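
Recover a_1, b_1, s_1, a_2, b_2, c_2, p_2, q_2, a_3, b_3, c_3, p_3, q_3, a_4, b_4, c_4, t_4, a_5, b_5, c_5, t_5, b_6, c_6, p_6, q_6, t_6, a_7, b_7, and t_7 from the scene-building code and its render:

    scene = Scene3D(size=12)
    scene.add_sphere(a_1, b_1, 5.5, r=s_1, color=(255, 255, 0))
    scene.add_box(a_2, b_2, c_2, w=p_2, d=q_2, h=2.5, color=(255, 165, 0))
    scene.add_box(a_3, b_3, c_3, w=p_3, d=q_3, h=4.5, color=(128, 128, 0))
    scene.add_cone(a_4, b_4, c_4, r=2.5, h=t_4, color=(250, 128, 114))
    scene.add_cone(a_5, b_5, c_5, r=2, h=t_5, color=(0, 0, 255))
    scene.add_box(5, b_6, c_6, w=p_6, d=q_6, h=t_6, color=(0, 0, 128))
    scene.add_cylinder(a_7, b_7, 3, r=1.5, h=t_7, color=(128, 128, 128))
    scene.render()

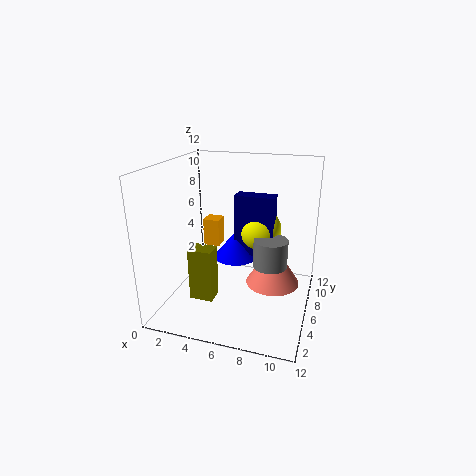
a_1 = 7, b_1 = 9.5, s_1 = 2, a_2 = 2, b_2 = 8, c_2 = 4, p_2 = 1.5, q_2 = 1.5, a_3 = 2.5, b_3 = 3.5, c_3 = 1, p_3 = 2, q_3 = 1.5, a_4 = 8.5, b_4 = 9, c_4 = 0.5, t_4 = 4, a_5 = 5, b_5 = 8.5, c_5 = 3, t_5 = 2.5, b_6 = 8, c_6 = 3.5, p_6 = 3.5, q_6 = 1.5, t_6 = 5.5, a_7 = 8.5, b_7 = 7.5, t_7 = 2.5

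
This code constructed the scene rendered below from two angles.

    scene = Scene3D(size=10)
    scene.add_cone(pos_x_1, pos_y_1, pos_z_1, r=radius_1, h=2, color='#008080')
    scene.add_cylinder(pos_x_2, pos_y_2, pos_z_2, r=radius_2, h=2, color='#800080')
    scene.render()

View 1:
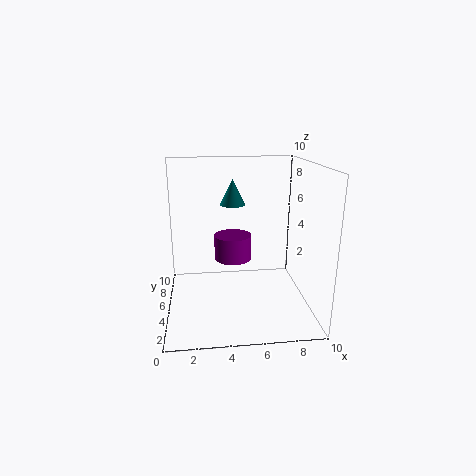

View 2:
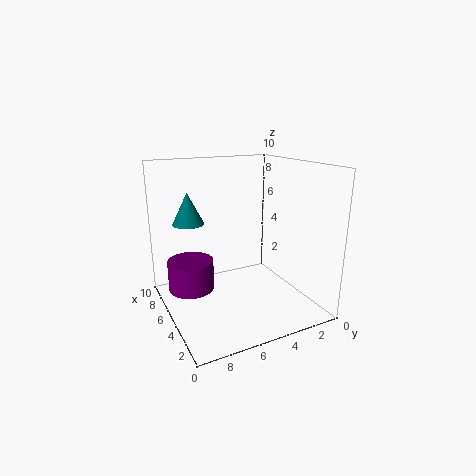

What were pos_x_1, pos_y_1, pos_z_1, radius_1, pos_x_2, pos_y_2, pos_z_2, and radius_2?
pos_x_1 = 5, pos_y_1 = 8.5, pos_z_1 = 6.5, radius_1 = 1, pos_x_2 = 5, pos_y_2 = 8.5, pos_z_2 = 2, radius_2 = 1.5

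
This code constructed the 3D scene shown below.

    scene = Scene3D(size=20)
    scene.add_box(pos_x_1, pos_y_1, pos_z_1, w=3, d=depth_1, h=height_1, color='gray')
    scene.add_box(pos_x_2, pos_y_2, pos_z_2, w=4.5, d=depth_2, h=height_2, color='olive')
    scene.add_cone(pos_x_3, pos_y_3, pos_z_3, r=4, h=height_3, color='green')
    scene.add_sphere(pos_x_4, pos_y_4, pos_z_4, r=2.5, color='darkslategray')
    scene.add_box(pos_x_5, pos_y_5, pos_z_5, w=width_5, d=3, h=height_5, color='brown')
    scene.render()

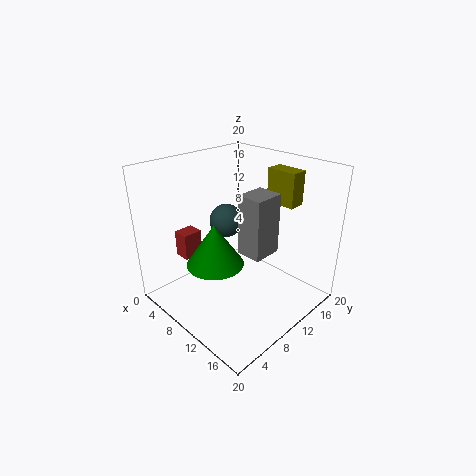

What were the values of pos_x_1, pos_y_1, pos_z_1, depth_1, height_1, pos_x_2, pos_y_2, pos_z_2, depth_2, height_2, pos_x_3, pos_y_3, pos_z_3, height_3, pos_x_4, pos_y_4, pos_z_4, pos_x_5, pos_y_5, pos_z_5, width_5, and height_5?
pos_x_1 = 15
pos_y_1 = 5
pos_z_1 = 12
depth_1 = 3.5
height_1 = 7
pos_x_2 = 9.5
pos_y_2 = 16.5
pos_z_2 = 13.5
depth_2 = 2.5
height_2 = 5
pos_x_3 = 8.5
pos_y_3 = 7
pos_z_3 = 6.5
height_3 = 6
pos_x_4 = 5.5
pos_y_4 = 12
pos_z_4 = 10.5
pos_x_5 = 0.5
pos_y_5 = 6
pos_z_5 = 5
width_5 = 2.5
height_5 = 4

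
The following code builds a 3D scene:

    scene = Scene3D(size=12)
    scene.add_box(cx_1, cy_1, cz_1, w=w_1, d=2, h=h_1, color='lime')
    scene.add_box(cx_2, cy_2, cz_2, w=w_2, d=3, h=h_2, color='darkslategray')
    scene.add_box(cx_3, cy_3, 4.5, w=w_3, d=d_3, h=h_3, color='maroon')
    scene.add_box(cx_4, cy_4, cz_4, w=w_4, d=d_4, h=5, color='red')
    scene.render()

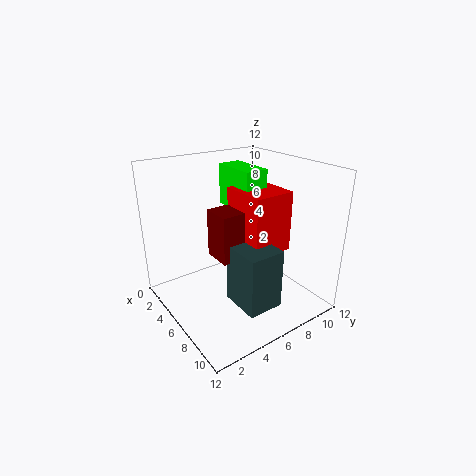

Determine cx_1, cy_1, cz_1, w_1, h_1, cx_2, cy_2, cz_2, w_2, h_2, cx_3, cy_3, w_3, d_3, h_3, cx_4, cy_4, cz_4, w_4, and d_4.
cx_1 = 2.5; cy_1 = 6.5; cz_1 = 8; w_1 = 4; h_1 = 3.5; cx_2 = 6.5; cy_2 = 4.5; cz_2 = 1; w_2 = 3.5; h_2 = 5; cx_3 = 4.5; cy_3 = 4; w_3 = 2.5; d_3 = 4; h_3 = 4; cx_4 = 4.5; cy_4 = 6; cz_4 = 5; w_4 = 4; d_4 = 3.5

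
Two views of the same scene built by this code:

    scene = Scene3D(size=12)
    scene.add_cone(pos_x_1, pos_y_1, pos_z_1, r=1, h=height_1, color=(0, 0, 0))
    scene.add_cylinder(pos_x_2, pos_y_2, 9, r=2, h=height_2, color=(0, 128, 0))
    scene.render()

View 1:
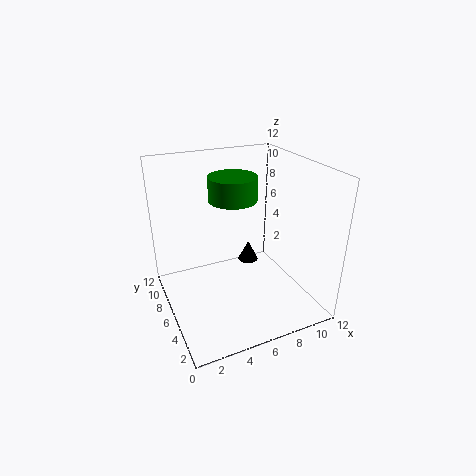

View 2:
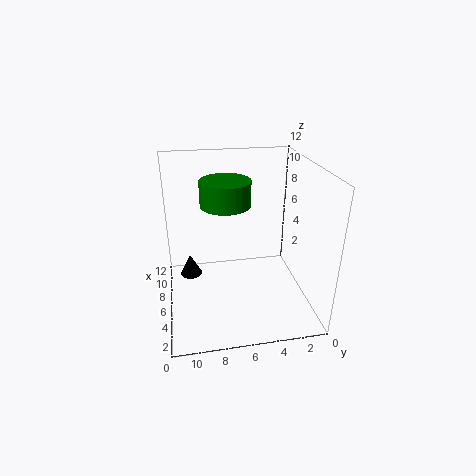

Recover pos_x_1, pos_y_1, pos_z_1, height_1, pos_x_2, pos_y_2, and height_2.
pos_x_1 = 9; pos_y_1 = 10; pos_z_1 = 1; height_1 = 2; pos_x_2 = 6; pos_y_2 = 7; height_2 = 2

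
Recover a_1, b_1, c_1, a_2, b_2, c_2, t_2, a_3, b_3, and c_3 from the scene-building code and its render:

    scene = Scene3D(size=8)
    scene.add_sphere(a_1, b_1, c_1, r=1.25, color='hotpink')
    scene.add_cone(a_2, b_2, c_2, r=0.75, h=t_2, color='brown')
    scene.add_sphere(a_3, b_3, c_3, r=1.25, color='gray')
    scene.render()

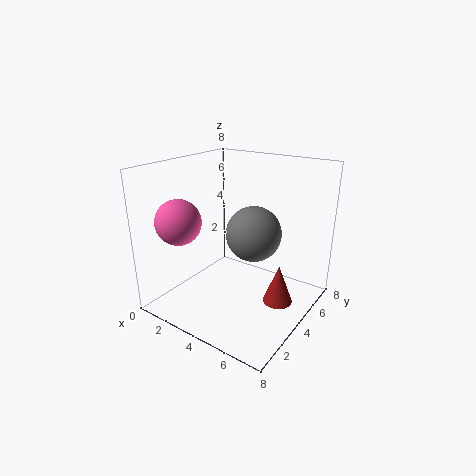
a_1 = 1.5, b_1 = 2, c_1 = 5, a_2 = 7, b_2 = 3.25, c_2 = 1.5, t_2 = 2, a_3 = 6.25, b_3 = 2, c_3 = 5.5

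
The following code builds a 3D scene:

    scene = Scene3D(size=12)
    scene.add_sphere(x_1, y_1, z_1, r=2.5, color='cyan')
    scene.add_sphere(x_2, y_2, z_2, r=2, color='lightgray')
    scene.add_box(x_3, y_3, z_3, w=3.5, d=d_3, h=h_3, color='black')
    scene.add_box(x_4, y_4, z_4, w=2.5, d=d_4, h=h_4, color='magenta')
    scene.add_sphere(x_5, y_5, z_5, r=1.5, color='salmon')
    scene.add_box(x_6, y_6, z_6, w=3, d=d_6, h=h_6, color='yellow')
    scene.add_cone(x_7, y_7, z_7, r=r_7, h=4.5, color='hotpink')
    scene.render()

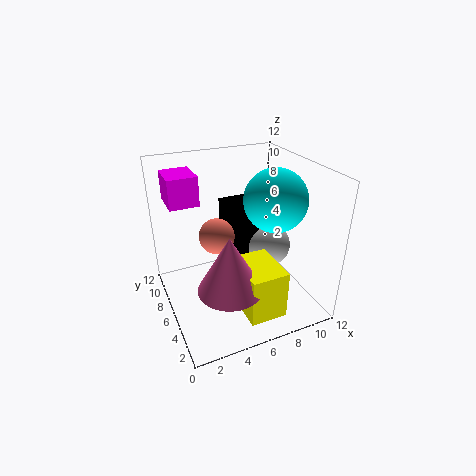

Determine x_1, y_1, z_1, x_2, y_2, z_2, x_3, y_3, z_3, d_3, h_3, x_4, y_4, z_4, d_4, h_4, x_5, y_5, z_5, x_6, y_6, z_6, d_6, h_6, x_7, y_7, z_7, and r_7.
x_1 = 8.5; y_1 = 4.5; z_1 = 9.5; x_2 = 9.5; y_2 = 7; z_2 = 4; x_3 = 5.5; y_3 = 7; z_3 = 3.5; d_3 = 2; h_3 = 5; x_4 = 1; y_4 = 8; z_4 = 8.5; d_4 = 3; h_4 = 2.5; x_5 = 4.5; y_5 = 7; z_5 = 6; x_6 = 5; y_6 = 1; z_6 = 1; d_6 = 4; h_6 = 4; x_7 = 4; y_7 = 3; z_7 = 3.5; r_7 = 2.5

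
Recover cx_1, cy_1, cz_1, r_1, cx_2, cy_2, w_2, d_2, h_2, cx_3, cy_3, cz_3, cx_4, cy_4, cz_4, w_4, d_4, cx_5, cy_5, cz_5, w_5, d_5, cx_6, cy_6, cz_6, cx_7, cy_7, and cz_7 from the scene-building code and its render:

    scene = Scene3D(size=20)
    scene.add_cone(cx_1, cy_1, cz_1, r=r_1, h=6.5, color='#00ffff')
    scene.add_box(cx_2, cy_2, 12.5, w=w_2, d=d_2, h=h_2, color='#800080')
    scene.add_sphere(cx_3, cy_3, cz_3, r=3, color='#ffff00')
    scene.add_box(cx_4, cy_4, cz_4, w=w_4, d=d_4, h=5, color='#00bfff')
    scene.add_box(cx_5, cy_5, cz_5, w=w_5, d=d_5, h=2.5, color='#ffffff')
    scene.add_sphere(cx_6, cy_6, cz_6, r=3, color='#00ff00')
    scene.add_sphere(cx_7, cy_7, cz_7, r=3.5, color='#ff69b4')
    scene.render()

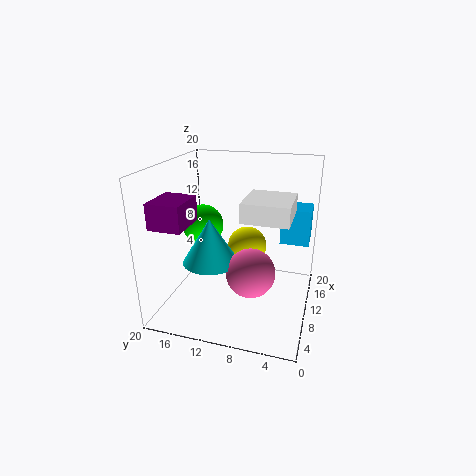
cx_1 = 9.5
cy_1 = 14
cz_1 = 6
r_1 = 4
cx_2 = 3.5
cy_2 = 15.5
w_2 = 5.5
d_2 = 4.5
h_2 = 3.5
cx_3 = 15
cy_3 = 10
cz_3 = 6.5
cx_4 = 12
cy_4 = 0.5
cz_4 = 9
w_4 = 4
d_4 = 4
cx_5 = 5.5
cy_5 = 2.5
cz_5 = 14
w_5 = 6.5
d_5 = 6
cx_6 = 12
cy_6 = 16
cz_6 = 10.5
cx_7 = 9.5
cy_7 = 8
cz_7 = 5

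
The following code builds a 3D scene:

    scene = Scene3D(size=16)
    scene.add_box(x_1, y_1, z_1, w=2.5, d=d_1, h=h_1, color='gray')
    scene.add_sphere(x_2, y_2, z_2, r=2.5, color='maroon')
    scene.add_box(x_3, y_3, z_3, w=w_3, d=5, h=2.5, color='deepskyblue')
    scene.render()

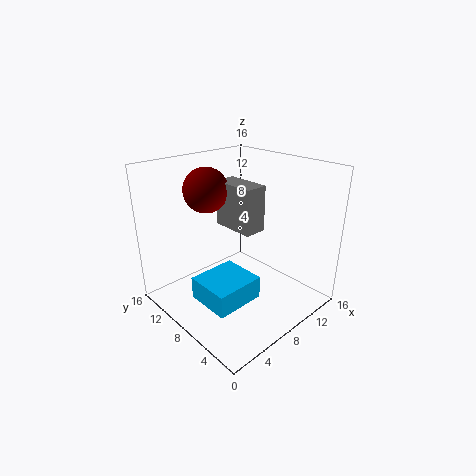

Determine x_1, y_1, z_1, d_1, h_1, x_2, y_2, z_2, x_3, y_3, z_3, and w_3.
x_1 = 7.5; y_1 = 6; z_1 = 9; d_1 = 5; h_1 = 5; x_2 = 6.5; y_2 = 11.5; z_2 = 13; x_3 = 2.5; y_3 = 4.5; z_3 = 2; w_3 = 5.5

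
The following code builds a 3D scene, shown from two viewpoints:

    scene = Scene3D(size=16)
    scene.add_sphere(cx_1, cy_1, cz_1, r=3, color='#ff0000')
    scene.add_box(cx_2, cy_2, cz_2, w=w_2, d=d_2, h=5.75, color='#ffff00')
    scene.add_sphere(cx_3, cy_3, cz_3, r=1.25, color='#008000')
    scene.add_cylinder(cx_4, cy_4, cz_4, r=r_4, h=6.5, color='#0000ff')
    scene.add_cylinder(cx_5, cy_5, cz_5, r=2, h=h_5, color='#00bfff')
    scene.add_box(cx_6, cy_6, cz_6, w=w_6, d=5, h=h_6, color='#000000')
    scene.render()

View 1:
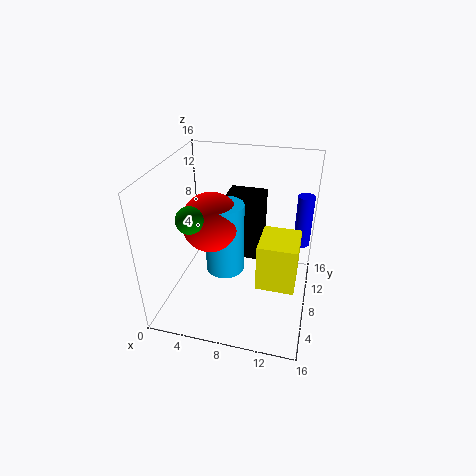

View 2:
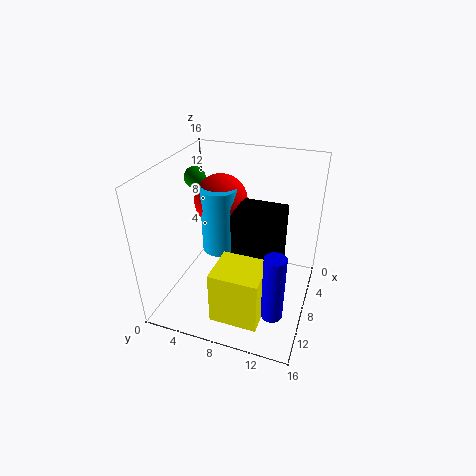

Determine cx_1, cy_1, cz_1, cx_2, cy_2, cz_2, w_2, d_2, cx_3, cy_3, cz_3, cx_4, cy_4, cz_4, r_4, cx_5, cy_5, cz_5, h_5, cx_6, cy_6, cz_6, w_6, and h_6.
cx_1 = 6
cy_1 = 5.25
cz_1 = 11.25
cx_2 = 10.25
cy_2 = 7.25
cz_2 = 1.75
w_2 = 4.5
d_2 = 5
cx_3 = 5.25
cy_3 = 1.75
cz_3 = 13.25
cx_4 = 14.75
cy_4 = 13.75
cz_4 = 4.75
r_4 = 1
cx_5 = 7.25
cy_5 = 5.5
cz_5 = 5.75
h_5 = 7.5
cx_6 = 6
cy_6 = 8
cz_6 = 5.5
w_6 = 4.25
h_6 = 6.5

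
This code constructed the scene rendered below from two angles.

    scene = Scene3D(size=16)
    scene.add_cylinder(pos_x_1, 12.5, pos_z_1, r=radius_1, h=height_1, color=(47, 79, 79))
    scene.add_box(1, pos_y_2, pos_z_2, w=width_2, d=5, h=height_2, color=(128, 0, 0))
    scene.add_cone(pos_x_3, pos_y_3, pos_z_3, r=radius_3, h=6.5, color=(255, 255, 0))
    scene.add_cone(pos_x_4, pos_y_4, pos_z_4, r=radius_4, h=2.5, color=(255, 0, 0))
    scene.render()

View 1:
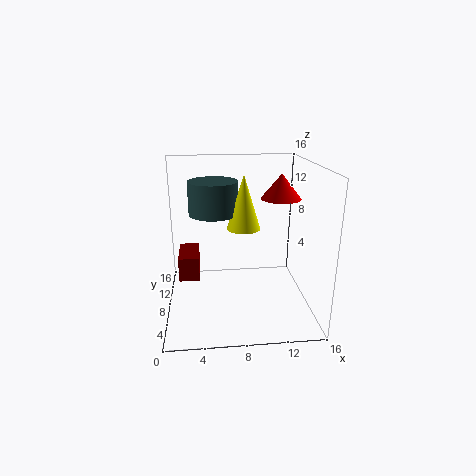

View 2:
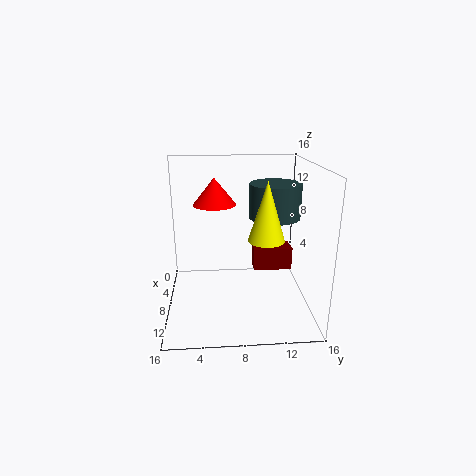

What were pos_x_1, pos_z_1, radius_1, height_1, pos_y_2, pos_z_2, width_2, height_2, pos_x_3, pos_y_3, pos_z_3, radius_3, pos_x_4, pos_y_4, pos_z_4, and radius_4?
pos_x_1 = 5.5, pos_z_1 = 9.5, radius_1 = 3, height_1 = 4, pos_y_2 = 10.5, pos_z_2 = 1.5, width_2 = 2.5, height_2 = 3, pos_x_3 = 9, pos_y_3 = 11, pos_z_3 = 8, radius_3 = 2, pos_x_4 = 12, pos_y_4 = 5.5, pos_z_4 = 13, radius_4 = 2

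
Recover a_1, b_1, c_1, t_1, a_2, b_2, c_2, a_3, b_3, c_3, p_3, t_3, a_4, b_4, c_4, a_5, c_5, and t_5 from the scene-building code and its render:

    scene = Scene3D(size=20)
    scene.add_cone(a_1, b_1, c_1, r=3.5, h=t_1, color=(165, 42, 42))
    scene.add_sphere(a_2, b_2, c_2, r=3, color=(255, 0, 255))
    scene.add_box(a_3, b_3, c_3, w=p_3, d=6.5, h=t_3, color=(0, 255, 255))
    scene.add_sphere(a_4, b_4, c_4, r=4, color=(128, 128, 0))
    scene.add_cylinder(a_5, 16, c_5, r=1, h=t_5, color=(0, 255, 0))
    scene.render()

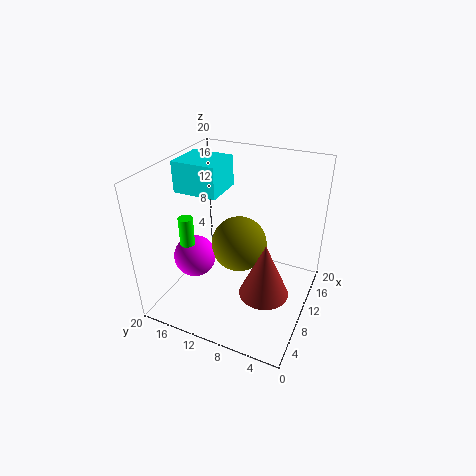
a_1 = 9
b_1 = 5.5
c_1 = 2.5
t_1 = 8
a_2 = 8
b_2 = 16
c_2 = 6.5
a_3 = 10
b_3 = 13.5
c_3 = 15
p_3 = 6
t_3 = 4.5
a_4 = 11.5
b_4 = 10.5
c_4 = 8
a_5 = 6.5
c_5 = 9.5
t_5 = 4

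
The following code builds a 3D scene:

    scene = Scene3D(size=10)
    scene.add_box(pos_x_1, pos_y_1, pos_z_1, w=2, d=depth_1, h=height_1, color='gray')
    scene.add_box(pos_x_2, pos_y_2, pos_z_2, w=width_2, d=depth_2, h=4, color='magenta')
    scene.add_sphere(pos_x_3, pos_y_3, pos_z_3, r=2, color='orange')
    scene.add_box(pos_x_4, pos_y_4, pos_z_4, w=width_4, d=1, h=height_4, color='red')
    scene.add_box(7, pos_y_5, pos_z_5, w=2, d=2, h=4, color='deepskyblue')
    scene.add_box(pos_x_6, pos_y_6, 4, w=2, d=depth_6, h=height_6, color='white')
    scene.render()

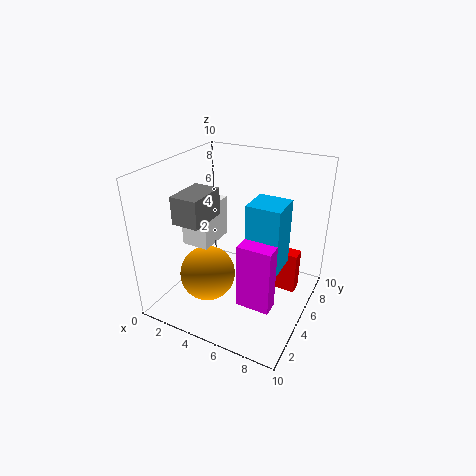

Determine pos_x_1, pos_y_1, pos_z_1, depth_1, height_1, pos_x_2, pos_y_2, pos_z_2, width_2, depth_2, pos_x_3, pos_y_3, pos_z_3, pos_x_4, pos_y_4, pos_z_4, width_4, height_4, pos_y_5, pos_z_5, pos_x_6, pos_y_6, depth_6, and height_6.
pos_x_1 = 1, pos_y_1 = 3, pos_z_1 = 6, depth_1 = 3, height_1 = 2, pos_x_2 = 7, pos_y_2 = 1, pos_z_2 = 3, width_2 = 2, depth_2 = 1, pos_x_3 = 3, pos_y_3 = 4, pos_z_3 = 2, pos_x_4 = 7, pos_y_4 = 6, pos_z_4 = 1, width_4 = 2, height_4 = 3, pos_y_5 = 2, pos_z_5 = 5, pos_x_6 = 1, pos_y_6 = 4, depth_6 = 3, height_6 = 3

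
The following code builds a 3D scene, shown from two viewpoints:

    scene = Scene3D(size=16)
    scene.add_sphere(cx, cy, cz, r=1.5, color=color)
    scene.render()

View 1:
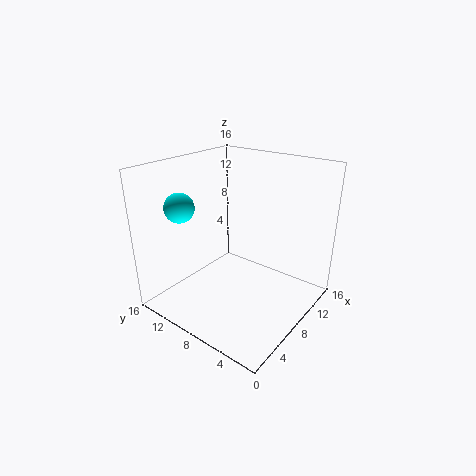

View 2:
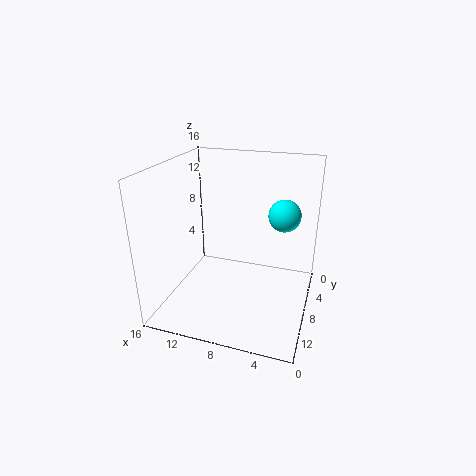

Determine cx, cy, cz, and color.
cx = 2.5
cy = 11
cz = 12.5
color = 'cyan'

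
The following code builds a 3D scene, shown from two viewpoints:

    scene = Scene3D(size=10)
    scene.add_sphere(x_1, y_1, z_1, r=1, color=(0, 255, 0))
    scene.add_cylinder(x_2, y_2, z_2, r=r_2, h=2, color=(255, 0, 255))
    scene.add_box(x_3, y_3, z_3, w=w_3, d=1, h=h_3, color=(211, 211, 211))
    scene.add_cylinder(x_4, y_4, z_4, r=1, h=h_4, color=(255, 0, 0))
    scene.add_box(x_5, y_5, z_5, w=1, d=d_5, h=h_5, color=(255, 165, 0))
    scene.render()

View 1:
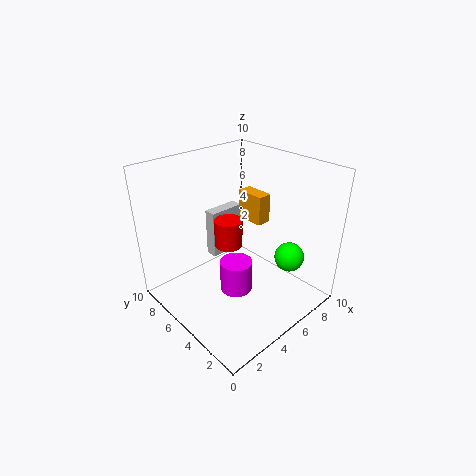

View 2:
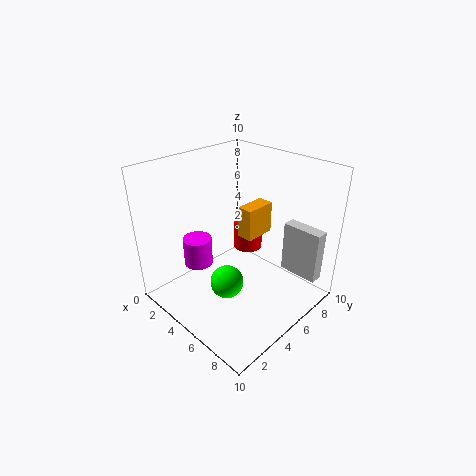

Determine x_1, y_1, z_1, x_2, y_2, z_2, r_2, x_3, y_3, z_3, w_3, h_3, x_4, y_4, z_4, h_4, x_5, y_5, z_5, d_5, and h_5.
x_1 = 7; y_1 = 2; z_1 = 4; x_2 = 3; y_2 = 3; z_2 = 3; r_2 = 1; x_3 = 6; y_3 = 9; z_3 = 1; w_3 = 3; h_3 = 4; x_4 = 5; y_4 = 6; z_4 = 4; h_4 = 2; x_5 = 6; y_5 = 4; z_5 = 6; d_5 = 2; h_5 = 2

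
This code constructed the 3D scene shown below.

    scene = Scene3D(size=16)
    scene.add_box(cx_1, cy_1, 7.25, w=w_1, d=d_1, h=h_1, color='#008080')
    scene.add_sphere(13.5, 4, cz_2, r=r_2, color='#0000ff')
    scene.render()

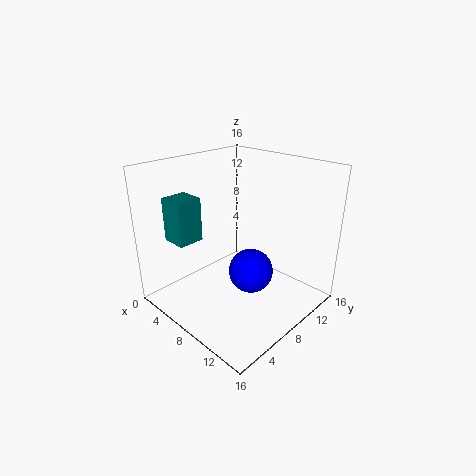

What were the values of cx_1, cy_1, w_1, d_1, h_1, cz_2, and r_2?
cx_1 = 1.25; cy_1 = 3; w_1 = 3; d_1 = 3; h_1 = 5; cz_2 = 8; r_2 = 2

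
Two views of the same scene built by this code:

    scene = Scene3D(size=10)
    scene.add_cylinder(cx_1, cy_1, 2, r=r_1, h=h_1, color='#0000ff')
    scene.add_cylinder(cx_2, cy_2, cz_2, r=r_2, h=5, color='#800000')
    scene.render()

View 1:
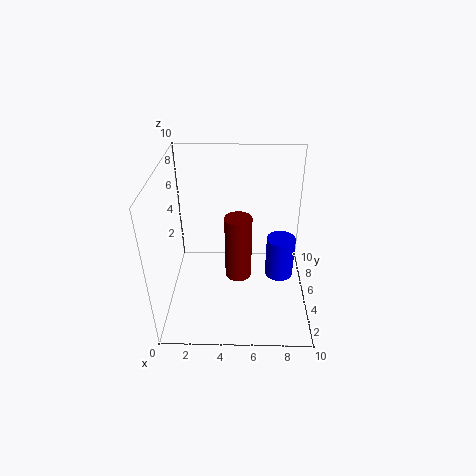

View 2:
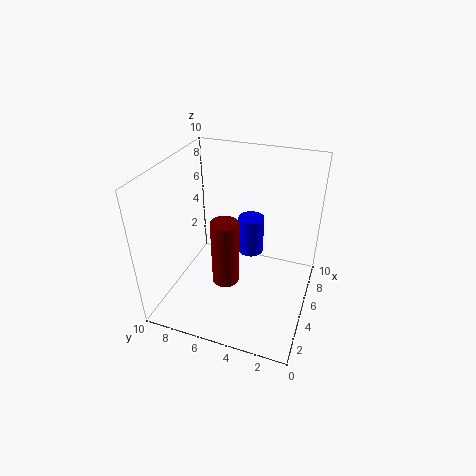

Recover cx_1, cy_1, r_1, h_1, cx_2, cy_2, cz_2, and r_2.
cx_1 = 8, cy_1 = 5, r_1 = 1, h_1 = 3, cx_2 = 5, cy_2 = 6, cz_2 = 1, r_2 = 1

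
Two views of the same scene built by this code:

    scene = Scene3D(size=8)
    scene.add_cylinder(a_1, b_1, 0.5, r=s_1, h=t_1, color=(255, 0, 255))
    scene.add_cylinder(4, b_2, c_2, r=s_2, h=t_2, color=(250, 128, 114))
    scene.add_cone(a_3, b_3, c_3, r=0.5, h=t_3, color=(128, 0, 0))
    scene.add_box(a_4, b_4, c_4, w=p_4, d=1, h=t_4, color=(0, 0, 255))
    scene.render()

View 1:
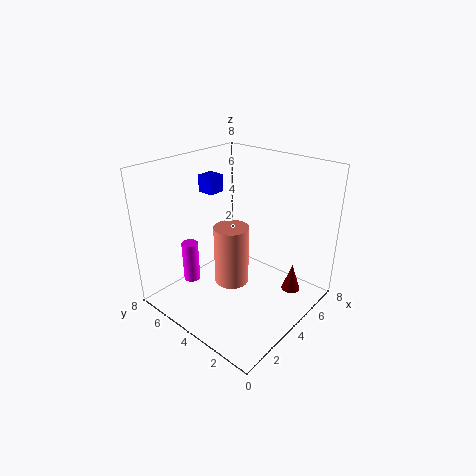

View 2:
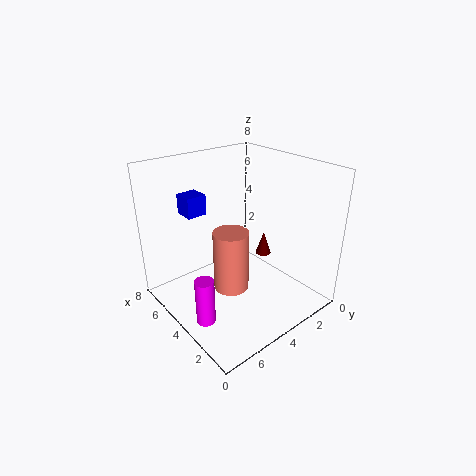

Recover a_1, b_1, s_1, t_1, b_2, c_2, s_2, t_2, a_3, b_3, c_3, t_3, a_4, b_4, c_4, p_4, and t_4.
a_1 = 3
b_1 = 7
s_1 = 0.5
t_1 = 2.5
b_2 = 4.5
c_2 = 1
s_2 = 1
t_2 = 3.5
a_3 = 5
b_3 = 1
c_3 = 1.5
t_3 = 1.5
a_4 = 4
b_4 = 6
c_4 = 6
p_4 = 1
t_4 = 1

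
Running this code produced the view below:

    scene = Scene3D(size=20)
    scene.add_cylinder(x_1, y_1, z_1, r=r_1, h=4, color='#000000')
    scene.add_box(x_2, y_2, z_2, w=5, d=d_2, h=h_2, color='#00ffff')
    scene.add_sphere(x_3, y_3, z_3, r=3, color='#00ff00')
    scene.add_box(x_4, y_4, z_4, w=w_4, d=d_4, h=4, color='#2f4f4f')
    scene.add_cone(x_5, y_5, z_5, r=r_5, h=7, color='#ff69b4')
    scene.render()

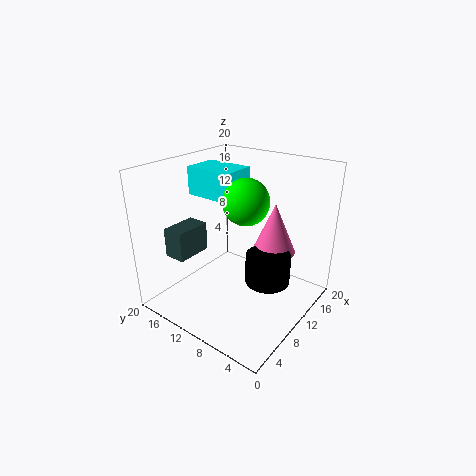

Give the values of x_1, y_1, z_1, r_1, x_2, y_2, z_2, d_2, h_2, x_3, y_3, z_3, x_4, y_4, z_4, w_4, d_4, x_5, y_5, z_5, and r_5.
x_1 = 10, y_1 = 5, z_1 = 5, r_1 = 3, x_2 = 9, y_2 = 11, z_2 = 15, d_2 = 7, h_2 = 4, x_3 = 9, y_3 = 8, z_3 = 16, x_4 = 3, y_4 = 14, z_4 = 8, w_4 = 5, d_4 = 3, x_5 = 13, y_5 = 6, z_5 = 8, r_5 = 3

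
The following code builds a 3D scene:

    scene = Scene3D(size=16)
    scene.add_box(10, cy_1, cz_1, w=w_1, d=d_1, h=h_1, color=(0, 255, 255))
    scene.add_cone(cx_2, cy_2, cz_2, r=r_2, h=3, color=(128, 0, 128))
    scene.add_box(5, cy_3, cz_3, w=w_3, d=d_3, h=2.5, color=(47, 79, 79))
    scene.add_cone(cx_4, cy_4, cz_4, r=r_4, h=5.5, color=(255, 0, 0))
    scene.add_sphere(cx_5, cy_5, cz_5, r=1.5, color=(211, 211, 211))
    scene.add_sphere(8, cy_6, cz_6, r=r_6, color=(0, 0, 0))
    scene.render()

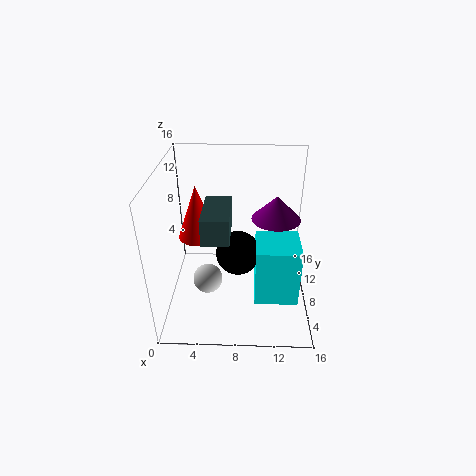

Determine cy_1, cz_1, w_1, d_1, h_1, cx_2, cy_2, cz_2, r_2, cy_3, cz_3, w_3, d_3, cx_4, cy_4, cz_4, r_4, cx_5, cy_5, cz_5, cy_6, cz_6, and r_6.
cy_1 = 5.5, cz_1 = 0.5, w_1 = 5, d_1 = 5, h_1 = 7, cx_2 = 12.5, cy_2 = 12.5, cz_2 = 8, r_2 = 3, cy_3 = 1, cz_3 = 11.5, w_3 = 2.5, d_3 = 5, cx_4 = 4, cy_4 = 6, cz_4 = 9.5, r_4 = 2, cx_5 = 5, cy_5 = 4, cz_5 = 5.5, cy_6 = 8, cz_6 = 6, r_6 = 2.5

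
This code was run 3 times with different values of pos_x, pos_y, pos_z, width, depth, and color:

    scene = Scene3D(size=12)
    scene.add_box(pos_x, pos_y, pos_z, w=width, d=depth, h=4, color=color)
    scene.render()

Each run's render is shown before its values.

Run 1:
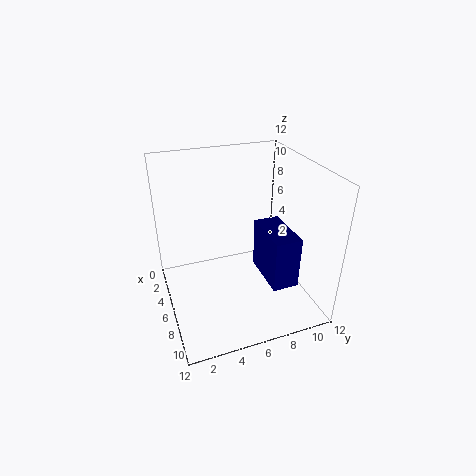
pos_x = 7; pos_y = 7; pos_z = 4; width = 4; depth = 2; color = 'navy'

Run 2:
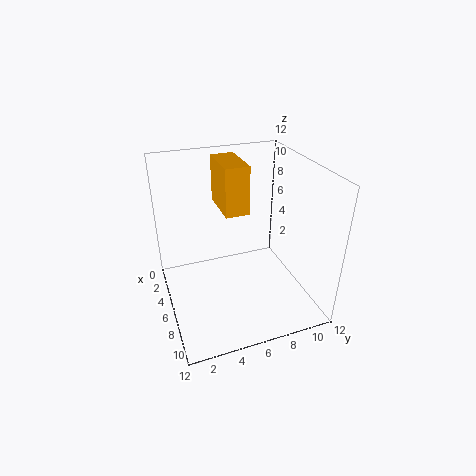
pos_x = 2; pos_y = 5; pos_z = 8; width = 4; depth = 2; color = 'orange'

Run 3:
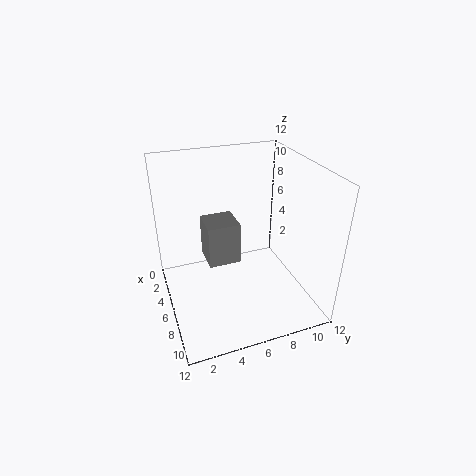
pos_x = 1; pos_y = 4; pos_z = 2; width = 3; depth = 3; color = 'gray'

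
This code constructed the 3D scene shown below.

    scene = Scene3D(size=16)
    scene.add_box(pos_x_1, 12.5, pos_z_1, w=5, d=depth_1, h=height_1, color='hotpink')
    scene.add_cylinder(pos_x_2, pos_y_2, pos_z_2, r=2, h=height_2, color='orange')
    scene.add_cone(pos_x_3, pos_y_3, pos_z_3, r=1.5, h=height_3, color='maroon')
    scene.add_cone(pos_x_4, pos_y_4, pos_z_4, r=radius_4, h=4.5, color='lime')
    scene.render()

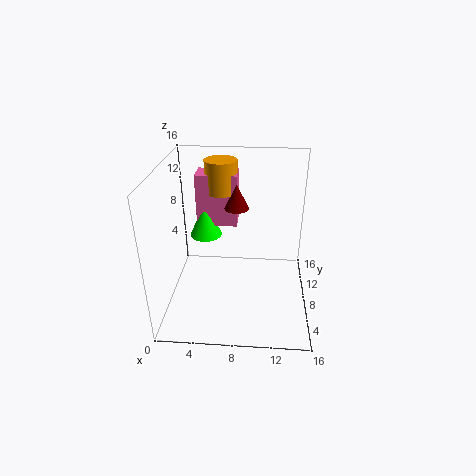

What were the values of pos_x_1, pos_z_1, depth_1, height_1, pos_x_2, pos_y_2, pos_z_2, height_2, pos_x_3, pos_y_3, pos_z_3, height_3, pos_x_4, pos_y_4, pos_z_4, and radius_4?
pos_x_1 = 2.5, pos_z_1 = 7, depth_1 = 3, height_1 = 6.5, pos_x_2 = 5.5, pos_y_2 = 14, pos_z_2 = 11, height_2 = 4, pos_x_3 = 7.5, pos_y_3 = 12.5, pos_z_3 = 9.5, height_3 = 3, pos_x_4 = 3.5, pos_y_4 = 13, pos_z_4 = 5.5, radius_4 = 2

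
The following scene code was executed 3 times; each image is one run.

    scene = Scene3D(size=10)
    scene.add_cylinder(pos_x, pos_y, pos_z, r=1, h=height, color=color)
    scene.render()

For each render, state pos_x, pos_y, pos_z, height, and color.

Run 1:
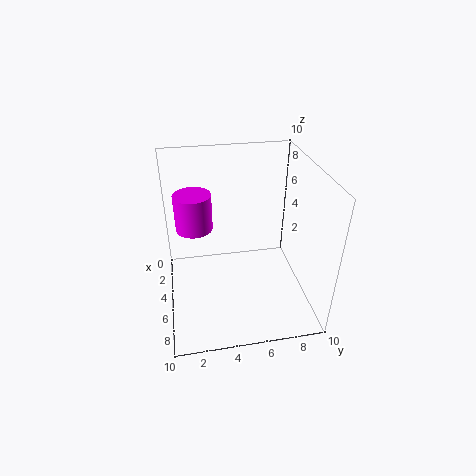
pos_x = 8, pos_y = 2, pos_z = 8, height = 2, color = 'magenta'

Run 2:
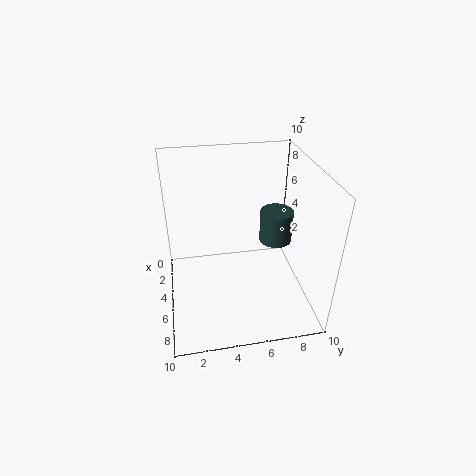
pos_x = 7, pos_y = 7, pos_z = 6, height = 2, color = 'darkslategray'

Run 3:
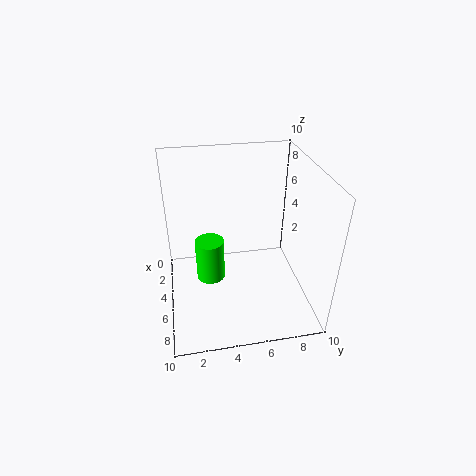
pos_x = 5, pos_y = 3, pos_z = 2, height = 3, color = 'lime'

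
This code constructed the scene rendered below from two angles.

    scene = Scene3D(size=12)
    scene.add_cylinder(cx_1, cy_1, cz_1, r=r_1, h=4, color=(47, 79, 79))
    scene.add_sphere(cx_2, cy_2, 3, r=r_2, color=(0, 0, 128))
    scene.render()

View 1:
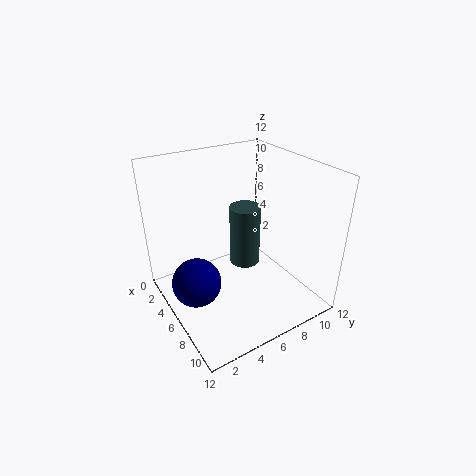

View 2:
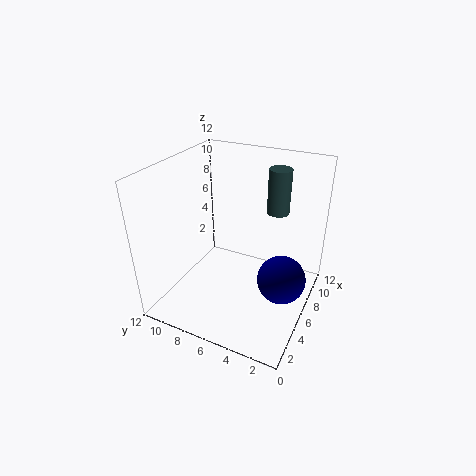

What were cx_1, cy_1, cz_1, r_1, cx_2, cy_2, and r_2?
cx_1 = 10, cy_1 = 4, cz_1 = 7, r_1 = 1, cx_2 = 6, cy_2 = 2, r_2 = 2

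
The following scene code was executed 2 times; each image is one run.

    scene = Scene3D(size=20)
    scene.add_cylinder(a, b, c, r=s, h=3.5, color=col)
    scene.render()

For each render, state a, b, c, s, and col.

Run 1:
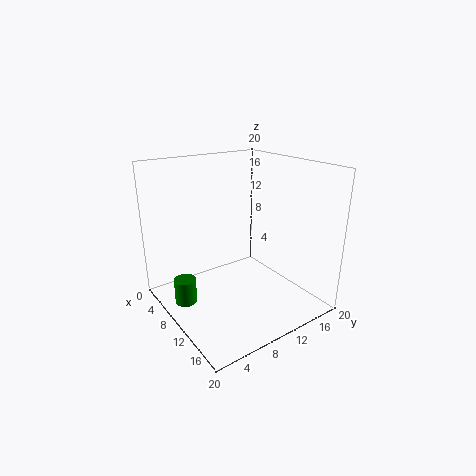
a = 8
b = 2.5
c = 1.5
s = 1.5
col = 'green'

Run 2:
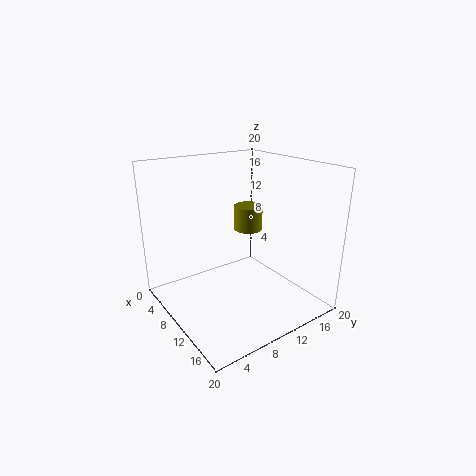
a = 9
b = 12.5
c = 10.5
s = 2
col = 'olive'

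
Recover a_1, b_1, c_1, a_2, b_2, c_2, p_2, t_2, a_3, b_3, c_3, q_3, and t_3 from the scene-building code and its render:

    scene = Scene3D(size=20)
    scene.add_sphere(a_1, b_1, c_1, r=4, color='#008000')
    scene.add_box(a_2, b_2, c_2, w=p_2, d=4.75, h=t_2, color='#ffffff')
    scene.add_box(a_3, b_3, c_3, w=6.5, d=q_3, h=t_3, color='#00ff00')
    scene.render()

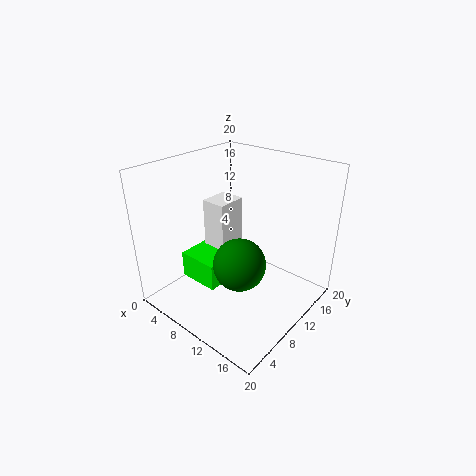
a_1 = 9.25
b_1 = 11.25
c_1 = 4.5
a_2 = 1
b_2 = 12.25
c_2 = 4.75
p_2 = 4
t_2 = 7.75
a_3 = 0.25
b_3 = 7.75
c_3 = 0.5
q_3 = 6.75
t_3 = 4.25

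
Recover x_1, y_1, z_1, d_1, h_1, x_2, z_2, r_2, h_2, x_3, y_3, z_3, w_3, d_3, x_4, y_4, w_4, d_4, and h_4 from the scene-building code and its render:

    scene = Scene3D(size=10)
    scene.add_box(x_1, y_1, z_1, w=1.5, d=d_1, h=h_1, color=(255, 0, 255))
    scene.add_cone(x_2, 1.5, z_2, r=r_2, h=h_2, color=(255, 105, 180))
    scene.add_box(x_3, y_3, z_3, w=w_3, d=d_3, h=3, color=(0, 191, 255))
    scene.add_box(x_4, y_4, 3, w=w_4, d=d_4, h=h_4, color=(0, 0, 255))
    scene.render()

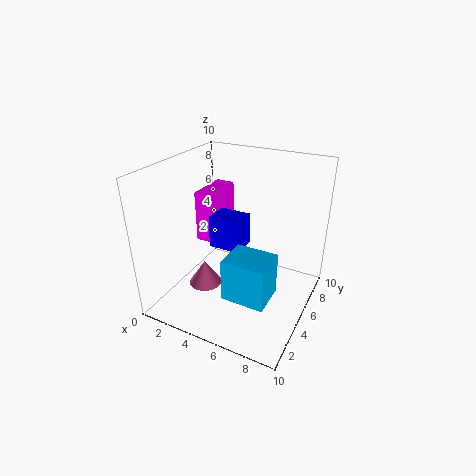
x_1 = 0.5; y_1 = 6.5; z_1 = 3; d_1 = 3.5; h_1 = 4; x_2 = 4.5; z_2 = 3.5; r_2 = 1; h_2 = 1.5; x_3 = 5; y_3 = 2.5; z_3 = 1.5; w_3 = 3; d_3 = 2.5; x_4 = 2; y_4 = 6; w_4 = 2.5; d_4 = 2; h_4 = 2.5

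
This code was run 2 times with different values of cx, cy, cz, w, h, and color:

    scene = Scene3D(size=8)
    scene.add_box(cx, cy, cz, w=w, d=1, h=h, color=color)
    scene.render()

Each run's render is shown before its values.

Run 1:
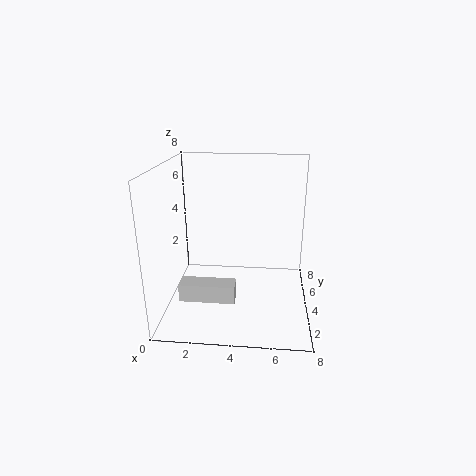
cx = 1
cy = 2
cz = 1
w = 3
h = 1
color = 'lightgray'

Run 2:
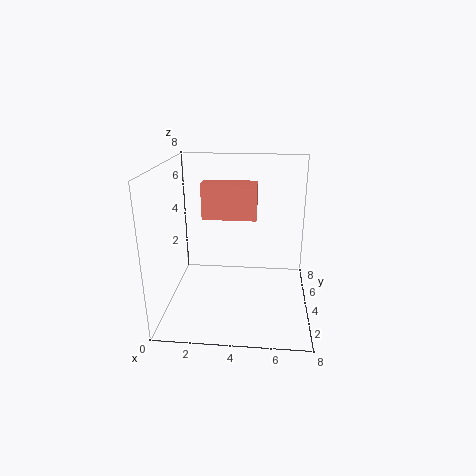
cx = 2
cy = 4
cz = 5
w = 3
h = 2
color = 'salmon'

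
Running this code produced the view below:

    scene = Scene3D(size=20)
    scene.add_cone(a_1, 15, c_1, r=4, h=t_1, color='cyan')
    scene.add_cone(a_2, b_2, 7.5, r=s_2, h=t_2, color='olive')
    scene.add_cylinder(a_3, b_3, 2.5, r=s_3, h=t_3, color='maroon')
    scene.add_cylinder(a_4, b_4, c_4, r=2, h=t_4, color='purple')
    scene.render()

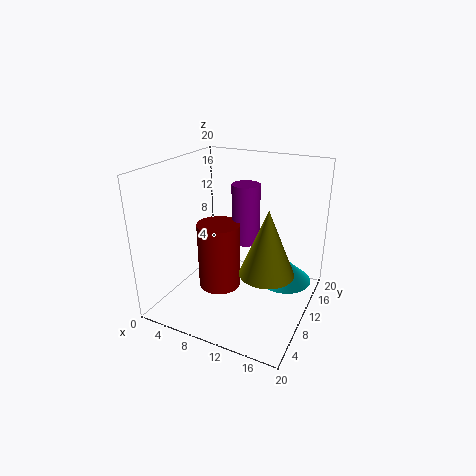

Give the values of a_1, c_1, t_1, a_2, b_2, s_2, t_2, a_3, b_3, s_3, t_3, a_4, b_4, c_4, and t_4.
a_1 = 15.5; c_1 = 2; t_1 = 3.5; a_2 = 15.5; b_2 = 7; s_2 = 3.5; t_2 = 8.5; a_3 = 7.5; b_3 = 9; s_3 = 3; t_3 = 9.5; a_4 = 10; b_4 = 12.5; c_4 = 8.5; t_4 = 8.5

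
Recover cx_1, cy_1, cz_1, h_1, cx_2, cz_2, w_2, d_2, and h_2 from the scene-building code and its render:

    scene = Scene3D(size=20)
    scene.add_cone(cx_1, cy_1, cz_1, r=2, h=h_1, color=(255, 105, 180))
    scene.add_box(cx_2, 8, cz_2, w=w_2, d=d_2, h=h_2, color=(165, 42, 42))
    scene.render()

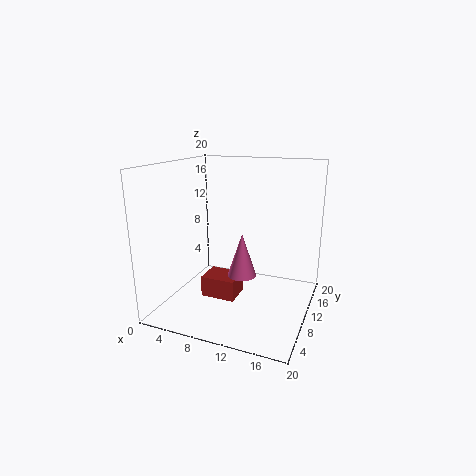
cx_1 = 11, cy_1 = 9, cz_1 = 5, h_1 = 6, cx_2 = 5, cz_2 = 1, w_2 = 5, d_2 = 4, h_2 = 3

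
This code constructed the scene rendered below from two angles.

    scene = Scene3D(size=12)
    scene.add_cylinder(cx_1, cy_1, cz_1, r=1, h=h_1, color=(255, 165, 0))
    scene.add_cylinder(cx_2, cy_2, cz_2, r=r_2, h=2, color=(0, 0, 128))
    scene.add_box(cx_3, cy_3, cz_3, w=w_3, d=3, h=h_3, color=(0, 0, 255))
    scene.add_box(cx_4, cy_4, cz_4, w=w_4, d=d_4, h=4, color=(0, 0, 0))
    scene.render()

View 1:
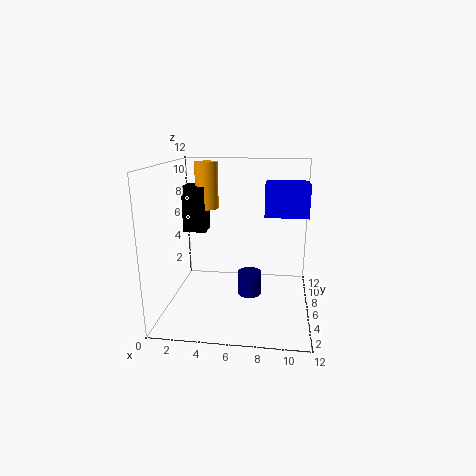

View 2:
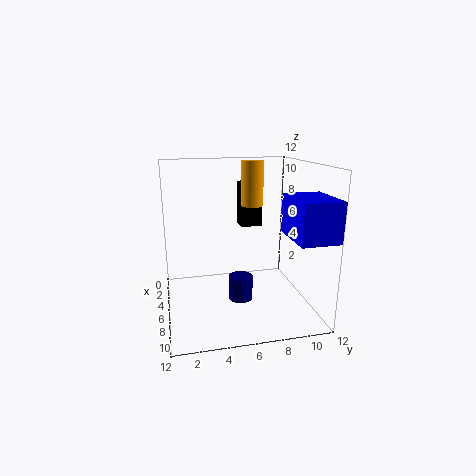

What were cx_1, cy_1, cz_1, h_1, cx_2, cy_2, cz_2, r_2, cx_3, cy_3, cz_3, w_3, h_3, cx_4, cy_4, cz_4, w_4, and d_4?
cx_1 = 3; cy_1 = 8; cz_1 = 8; h_1 = 4; cx_2 = 7; cy_2 = 6; cz_2 = 1; r_2 = 1; cx_3 = 8; cy_3 = 9; cz_3 = 7; w_3 = 4; h_3 = 3; cx_4 = 1; cy_4 = 7; cz_4 = 6; w_4 = 2; d_4 = 2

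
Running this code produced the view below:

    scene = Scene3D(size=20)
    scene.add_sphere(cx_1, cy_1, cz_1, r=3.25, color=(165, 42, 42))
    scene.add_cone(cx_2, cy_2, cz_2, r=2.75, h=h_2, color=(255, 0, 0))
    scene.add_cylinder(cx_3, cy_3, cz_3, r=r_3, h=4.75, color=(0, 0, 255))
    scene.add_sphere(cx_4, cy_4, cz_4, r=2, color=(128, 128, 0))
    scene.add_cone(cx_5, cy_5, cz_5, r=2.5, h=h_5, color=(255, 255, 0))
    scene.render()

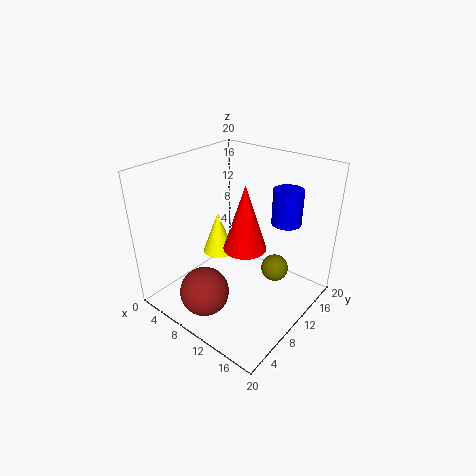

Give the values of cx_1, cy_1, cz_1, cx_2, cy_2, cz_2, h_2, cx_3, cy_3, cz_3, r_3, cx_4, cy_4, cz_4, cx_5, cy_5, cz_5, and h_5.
cx_1 = 9.5; cy_1 = 3.5; cz_1 = 4.5; cx_2 = 12.75; cy_2 = 8; cz_2 = 10.5; h_2 = 8.5; cx_3 = 15.25; cy_3 = 13.75; cz_3 = 12.5; r_3 = 2; cx_4 = 13.5; cy_4 = 14.5; cz_4 = 4; cx_5 = 3.25; cy_5 = 13.25; cz_5 = 3.75; h_5 = 6.75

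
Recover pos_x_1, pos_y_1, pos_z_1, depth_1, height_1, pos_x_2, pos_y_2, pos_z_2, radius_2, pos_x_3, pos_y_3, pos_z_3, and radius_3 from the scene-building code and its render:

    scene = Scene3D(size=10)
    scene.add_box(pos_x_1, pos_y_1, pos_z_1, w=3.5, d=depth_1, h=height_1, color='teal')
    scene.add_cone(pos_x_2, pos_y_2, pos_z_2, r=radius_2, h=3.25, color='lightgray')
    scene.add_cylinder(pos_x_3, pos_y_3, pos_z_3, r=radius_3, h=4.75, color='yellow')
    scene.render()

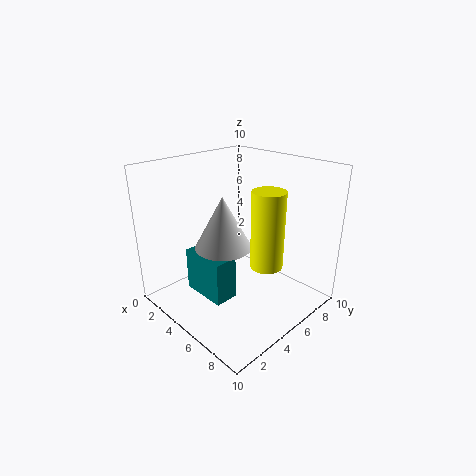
pos_x_1 = 1.5; pos_y_1 = 3; pos_z_1 = 0.25; depth_1 = 1.75; height_1 = 3.25; pos_x_2 = 6; pos_y_2 = 2.75; pos_z_2 = 5.5; radius_2 = 1.75; pos_x_3 = 8.25; pos_y_3 = 4.25; pos_z_3 = 4.5; radius_3 = 1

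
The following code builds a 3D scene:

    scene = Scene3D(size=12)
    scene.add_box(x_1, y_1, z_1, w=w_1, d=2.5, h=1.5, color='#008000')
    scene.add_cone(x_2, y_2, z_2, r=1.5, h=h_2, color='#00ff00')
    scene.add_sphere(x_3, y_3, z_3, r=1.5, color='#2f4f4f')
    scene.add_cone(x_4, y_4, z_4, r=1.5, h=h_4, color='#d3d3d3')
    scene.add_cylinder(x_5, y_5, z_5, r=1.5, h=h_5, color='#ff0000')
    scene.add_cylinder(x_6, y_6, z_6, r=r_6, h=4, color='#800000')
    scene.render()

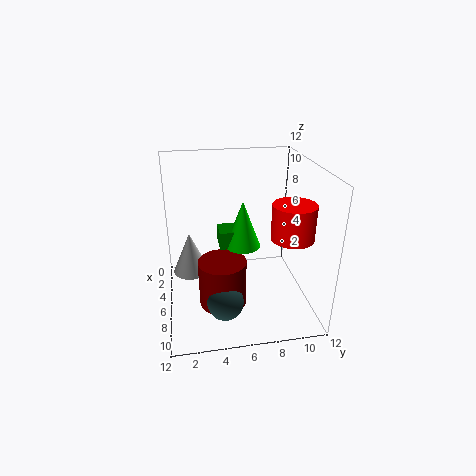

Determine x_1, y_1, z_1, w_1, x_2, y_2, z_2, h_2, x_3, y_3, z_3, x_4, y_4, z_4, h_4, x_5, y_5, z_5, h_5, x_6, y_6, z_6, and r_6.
x_1 = 4, y_1 = 4.5, z_1 = 5, w_1 = 2, x_2 = 5.5, y_2 = 6.5, z_2 = 5, h_2 = 4, x_3 = 8.5, y_3 = 4.5, z_3 = 1.5, x_4 = 5.5, y_4 = 2, z_4 = 3, h_4 = 3.5, x_5 = 10.5, y_5 = 9, z_5 = 8, h_5 = 2.5, x_6 = 7, y_6 = 4.5, z_6 = 0.5, r_6 = 2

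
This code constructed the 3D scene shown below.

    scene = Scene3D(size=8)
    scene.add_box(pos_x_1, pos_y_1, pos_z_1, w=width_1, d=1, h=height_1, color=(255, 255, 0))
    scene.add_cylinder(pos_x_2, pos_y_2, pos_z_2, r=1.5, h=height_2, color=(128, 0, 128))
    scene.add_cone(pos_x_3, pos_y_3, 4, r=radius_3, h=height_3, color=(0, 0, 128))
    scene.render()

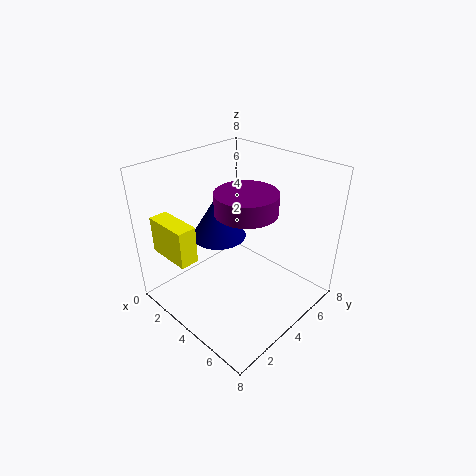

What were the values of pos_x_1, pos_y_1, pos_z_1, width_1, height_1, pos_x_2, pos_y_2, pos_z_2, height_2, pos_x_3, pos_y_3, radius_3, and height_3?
pos_x_1 = 1
pos_y_1 = 0.5
pos_z_1 = 3.5
width_1 = 2.5
height_1 = 2
pos_x_2 = 5.5
pos_y_2 = 3
pos_z_2 = 6.5
height_2 = 1
pos_x_3 = 3
pos_y_3 = 3.5
radius_3 = 1.5
height_3 = 2.5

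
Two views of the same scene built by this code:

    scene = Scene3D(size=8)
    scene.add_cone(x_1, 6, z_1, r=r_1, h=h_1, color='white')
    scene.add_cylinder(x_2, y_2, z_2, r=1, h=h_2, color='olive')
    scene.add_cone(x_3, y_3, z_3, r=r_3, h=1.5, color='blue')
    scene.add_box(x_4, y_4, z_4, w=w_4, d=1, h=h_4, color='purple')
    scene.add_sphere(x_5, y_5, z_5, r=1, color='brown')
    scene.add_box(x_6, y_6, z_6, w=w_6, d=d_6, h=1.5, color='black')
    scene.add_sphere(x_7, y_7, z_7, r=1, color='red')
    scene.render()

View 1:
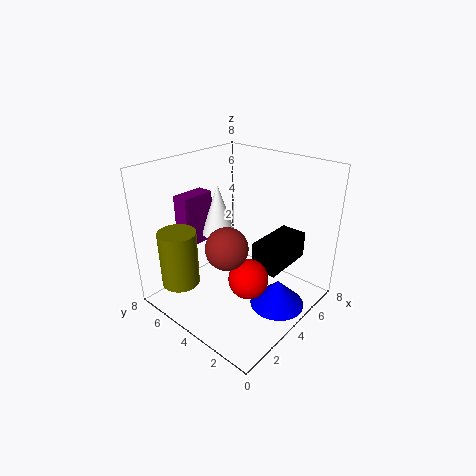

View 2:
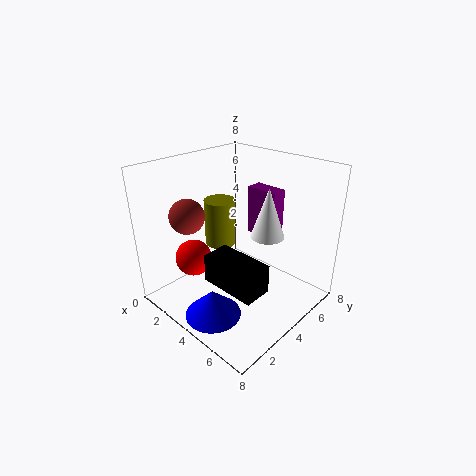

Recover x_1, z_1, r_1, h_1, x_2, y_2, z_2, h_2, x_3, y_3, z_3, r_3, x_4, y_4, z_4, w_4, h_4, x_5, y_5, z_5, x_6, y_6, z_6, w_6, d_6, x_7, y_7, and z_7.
x_1 = 4.5; z_1 = 3.5; r_1 = 1; h_1 = 3; x_2 = 1; y_2 = 5.5; z_2 = 2; h_2 = 3; x_3 = 4.5; y_3 = 1.5; z_3 = 0.5; r_3 = 1.5; x_4 = 2.5; y_4 = 6.5; z_4 = 3; w_4 = 2; h_4 = 3; x_5 = 1.5; y_5 = 2.5; z_5 = 5; x_6 = 4; y_6 = 1.5; z_6 = 2.5; w_6 = 3; d_6 = 1.5; x_7 = 2.5; y_7 = 2; z_7 = 3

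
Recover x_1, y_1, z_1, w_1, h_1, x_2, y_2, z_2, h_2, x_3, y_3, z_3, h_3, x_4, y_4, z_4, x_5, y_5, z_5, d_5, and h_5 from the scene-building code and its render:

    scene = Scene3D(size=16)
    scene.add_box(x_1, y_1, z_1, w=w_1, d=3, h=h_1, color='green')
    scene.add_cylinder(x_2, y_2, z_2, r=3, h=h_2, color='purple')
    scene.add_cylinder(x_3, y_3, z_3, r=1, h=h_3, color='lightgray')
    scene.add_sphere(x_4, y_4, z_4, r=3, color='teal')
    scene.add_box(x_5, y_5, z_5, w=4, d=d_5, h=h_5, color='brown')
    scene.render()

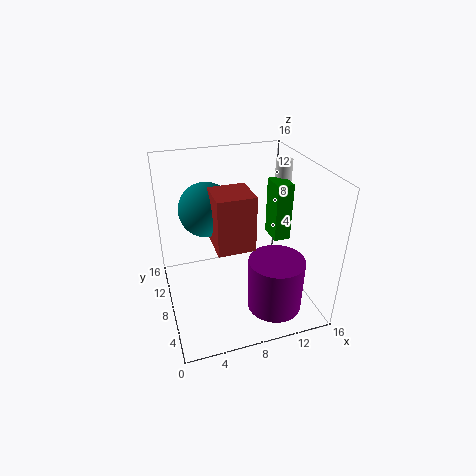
x_1 = 13
y_1 = 9
z_1 = 6
w_1 = 2
h_1 = 7
x_2 = 11
y_2 = 4
z_2 = 1
h_2 = 6
x_3 = 15
y_3 = 12
z_3 = 8
h_3 = 7
x_4 = 5
y_4 = 10
z_4 = 11
x_5 = 5
y_5 = 5
z_5 = 8
d_5 = 4
h_5 = 6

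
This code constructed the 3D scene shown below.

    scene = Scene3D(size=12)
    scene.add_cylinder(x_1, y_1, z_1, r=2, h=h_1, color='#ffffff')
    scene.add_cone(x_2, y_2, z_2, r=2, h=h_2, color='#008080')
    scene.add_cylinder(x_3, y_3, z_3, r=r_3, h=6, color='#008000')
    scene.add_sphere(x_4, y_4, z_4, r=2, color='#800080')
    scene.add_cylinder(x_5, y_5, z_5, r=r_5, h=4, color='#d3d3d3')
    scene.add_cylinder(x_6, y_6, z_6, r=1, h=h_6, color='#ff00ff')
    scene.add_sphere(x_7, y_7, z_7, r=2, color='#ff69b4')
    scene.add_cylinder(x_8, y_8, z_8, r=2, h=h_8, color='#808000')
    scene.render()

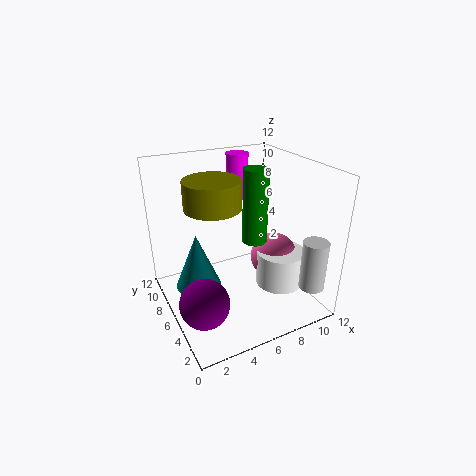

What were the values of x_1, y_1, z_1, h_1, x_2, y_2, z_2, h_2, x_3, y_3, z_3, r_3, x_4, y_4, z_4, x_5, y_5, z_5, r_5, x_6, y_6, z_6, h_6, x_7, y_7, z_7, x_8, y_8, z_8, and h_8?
x_1 = 9
y_1 = 4
z_1 = 2
h_1 = 3
x_2 = 3
y_2 = 8
z_2 = 1
h_2 = 5
x_3 = 7
y_3 = 5
z_3 = 6
r_3 = 1
x_4 = 2
y_4 = 4
z_4 = 2
x_5 = 10
y_5 = 1
z_5 = 3
r_5 = 1
x_6 = 8
y_6 = 10
z_6 = 8
h_6 = 4
x_7 = 9
y_7 = 5
z_7 = 4
x_8 = 3
y_8 = 4
z_8 = 10
h_8 = 2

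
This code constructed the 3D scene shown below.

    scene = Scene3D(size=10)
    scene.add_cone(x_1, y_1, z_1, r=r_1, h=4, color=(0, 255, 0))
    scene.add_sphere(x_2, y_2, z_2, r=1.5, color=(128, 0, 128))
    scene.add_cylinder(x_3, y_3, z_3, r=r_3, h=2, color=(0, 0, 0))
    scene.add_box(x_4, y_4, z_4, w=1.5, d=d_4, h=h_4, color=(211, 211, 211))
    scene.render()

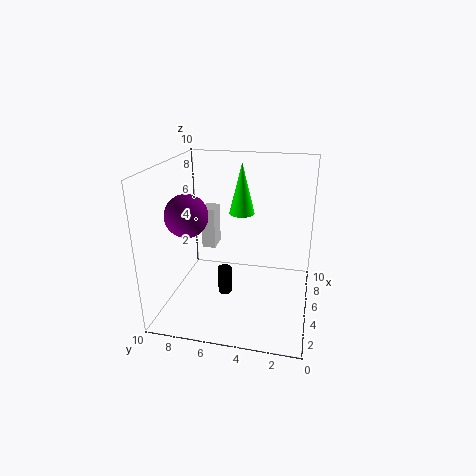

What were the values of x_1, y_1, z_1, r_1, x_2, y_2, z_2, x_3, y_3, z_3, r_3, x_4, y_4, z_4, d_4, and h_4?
x_1 = 8.5; y_1 = 5.5; z_1 = 5.5; r_1 = 1; x_2 = 4.5; y_2 = 8.5; z_2 = 6.5; x_3 = 5; y_3 = 6; z_3 = 0.5; r_3 = 0.5; x_4 = 6; y_4 = 7; z_4 = 3.5; d_4 = 1; h_4 = 3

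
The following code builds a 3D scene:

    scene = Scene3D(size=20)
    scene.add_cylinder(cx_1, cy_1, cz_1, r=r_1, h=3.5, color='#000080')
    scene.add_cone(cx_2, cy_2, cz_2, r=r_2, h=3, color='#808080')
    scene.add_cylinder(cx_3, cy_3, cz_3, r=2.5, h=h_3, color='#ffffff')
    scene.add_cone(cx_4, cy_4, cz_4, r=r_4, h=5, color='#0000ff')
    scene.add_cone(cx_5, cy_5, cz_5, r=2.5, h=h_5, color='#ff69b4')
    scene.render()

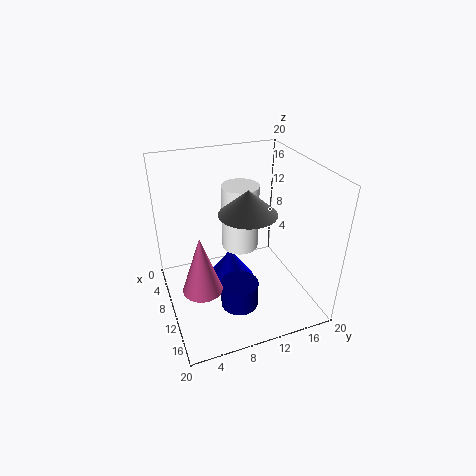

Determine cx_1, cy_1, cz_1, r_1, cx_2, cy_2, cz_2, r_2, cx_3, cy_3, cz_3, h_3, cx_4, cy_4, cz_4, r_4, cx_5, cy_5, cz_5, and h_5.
cx_1 = 14.5
cy_1 = 8.5
cz_1 = 2.5
r_1 = 2.5
cx_2 = 14.5
cy_2 = 9.5
cz_2 = 16
r_2 = 3.5
cx_3 = 9.5
cy_3 = 10.5
cz_3 = 8.5
h_3 = 9
cx_4 = 9.5
cy_4 = 9
cz_4 = 3
r_4 = 3.5
cx_5 = 14.5
cy_5 = 3.5
cz_5 = 6.5
h_5 = 7.5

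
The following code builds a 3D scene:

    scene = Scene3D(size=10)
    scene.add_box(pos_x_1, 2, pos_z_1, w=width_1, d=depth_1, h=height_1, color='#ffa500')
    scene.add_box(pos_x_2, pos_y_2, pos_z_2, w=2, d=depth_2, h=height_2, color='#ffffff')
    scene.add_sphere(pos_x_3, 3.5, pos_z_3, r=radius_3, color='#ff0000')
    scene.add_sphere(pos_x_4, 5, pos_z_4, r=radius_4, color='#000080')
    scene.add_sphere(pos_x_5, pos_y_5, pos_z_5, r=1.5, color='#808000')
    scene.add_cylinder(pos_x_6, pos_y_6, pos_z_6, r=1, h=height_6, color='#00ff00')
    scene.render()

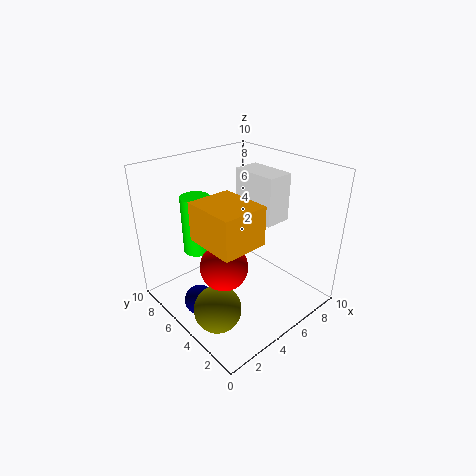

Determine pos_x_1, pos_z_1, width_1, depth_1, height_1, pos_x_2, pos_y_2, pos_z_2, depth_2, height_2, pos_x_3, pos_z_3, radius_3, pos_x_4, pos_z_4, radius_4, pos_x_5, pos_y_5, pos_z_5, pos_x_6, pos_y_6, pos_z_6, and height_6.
pos_x_1 = 1.5
pos_z_1 = 6
width_1 = 3
depth_1 = 3.5
height_1 = 2.5
pos_x_2 = 7
pos_y_2 = 4
pos_z_2 = 5.5
depth_2 = 3.5
height_2 = 3.5
pos_x_3 = 2.5
pos_z_3 = 4.5
radius_3 = 1.5
pos_x_4 = 1.5
pos_z_4 = 1.5
radius_4 = 1
pos_x_5 = 1.5
pos_y_5 = 3
pos_z_5 = 2
pos_x_6 = 3
pos_y_6 = 7
pos_z_6 = 4
height_6 = 4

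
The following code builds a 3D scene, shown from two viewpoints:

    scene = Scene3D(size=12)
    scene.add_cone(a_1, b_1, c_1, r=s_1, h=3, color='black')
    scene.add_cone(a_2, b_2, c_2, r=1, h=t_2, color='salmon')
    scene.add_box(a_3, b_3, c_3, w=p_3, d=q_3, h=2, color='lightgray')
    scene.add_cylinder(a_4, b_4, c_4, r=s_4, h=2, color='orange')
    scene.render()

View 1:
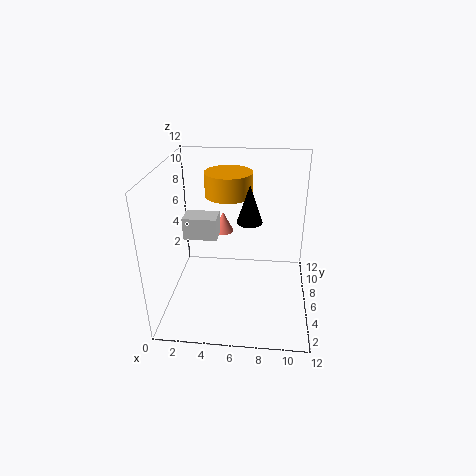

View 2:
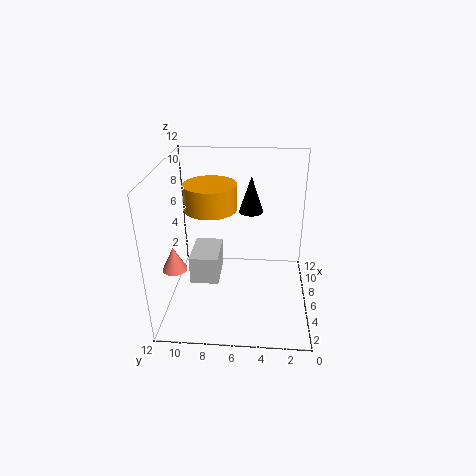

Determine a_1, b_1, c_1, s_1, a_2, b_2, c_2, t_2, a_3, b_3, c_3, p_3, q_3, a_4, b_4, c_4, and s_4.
a_1 = 7; b_1 = 5; c_1 = 8; s_1 = 1; a_2 = 4; b_2 = 11; c_2 = 4; t_2 = 2; a_3 = 1; b_3 = 7; c_3 = 5; p_3 = 3; q_3 = 2; a_4 = 5; b_4 = 8; c_4 = 9; s_4 = 2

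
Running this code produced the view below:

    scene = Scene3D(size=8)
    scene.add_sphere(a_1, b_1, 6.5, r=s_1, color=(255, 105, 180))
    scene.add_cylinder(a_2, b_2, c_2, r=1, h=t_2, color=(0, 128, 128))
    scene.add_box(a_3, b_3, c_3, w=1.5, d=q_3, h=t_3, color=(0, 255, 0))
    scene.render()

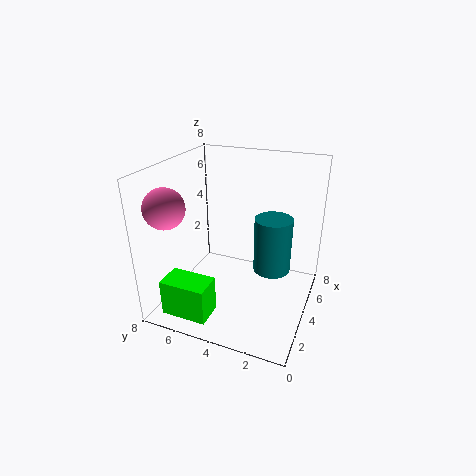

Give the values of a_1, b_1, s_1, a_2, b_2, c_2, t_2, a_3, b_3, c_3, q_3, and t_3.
a_1 = 1, b_1 = 6.5, s_1 = 1, a_2 = 4, b_2 = 2, c_2 = 2.5, t_2 = 3, a_3 = 0.5, b_3 = 4.5, c_3 = 0.5, q_3 = 2.5, t_3 = 2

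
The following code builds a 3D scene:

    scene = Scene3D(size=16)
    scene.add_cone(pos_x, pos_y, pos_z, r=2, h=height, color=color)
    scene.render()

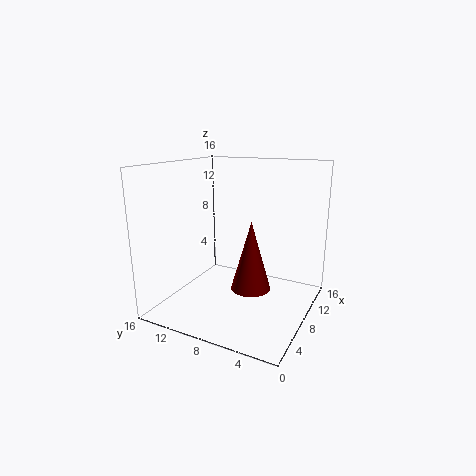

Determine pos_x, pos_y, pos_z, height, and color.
pos_x = 5; pos_y = 5; pos_z = 4; height = 7; color = 'maroon'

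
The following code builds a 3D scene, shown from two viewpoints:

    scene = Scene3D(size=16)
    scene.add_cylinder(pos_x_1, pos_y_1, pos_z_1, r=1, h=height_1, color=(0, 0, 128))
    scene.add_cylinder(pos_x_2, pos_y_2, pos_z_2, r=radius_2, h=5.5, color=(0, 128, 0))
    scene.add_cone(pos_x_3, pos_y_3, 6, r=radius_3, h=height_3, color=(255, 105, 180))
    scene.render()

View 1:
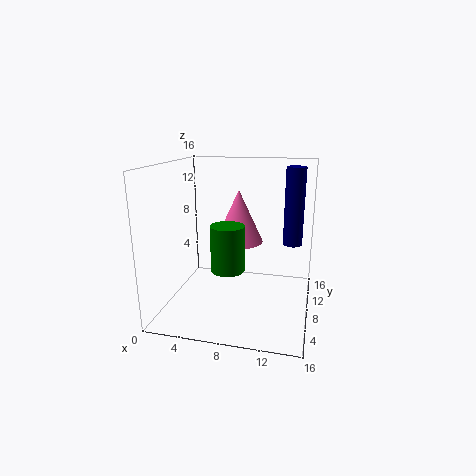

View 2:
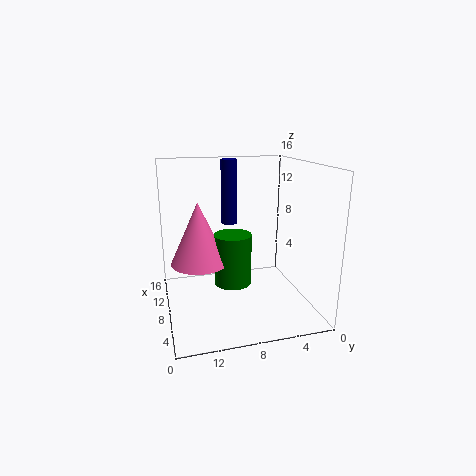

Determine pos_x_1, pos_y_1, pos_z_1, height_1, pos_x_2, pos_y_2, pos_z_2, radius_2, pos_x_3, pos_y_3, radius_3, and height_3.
pos_x_1 = 14
pos_y_1 = 7.5
pos_z_1 = 8
height_1 = 8
pos_x_2 = 6.5
pos_y_2 = 9
pos_z_2 = 3.5
radius_2 = 2
pos_x_3 = 7
pos_y_3 = 12.5
radius_3 = 3
height_3 = 6.5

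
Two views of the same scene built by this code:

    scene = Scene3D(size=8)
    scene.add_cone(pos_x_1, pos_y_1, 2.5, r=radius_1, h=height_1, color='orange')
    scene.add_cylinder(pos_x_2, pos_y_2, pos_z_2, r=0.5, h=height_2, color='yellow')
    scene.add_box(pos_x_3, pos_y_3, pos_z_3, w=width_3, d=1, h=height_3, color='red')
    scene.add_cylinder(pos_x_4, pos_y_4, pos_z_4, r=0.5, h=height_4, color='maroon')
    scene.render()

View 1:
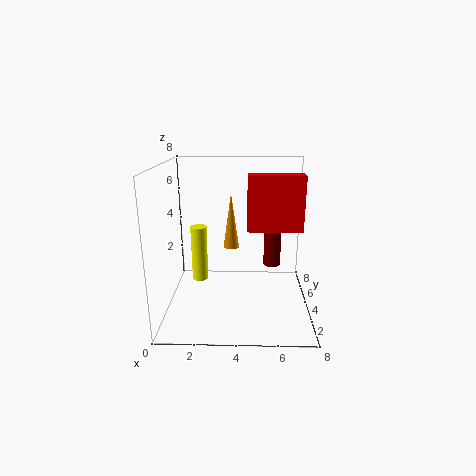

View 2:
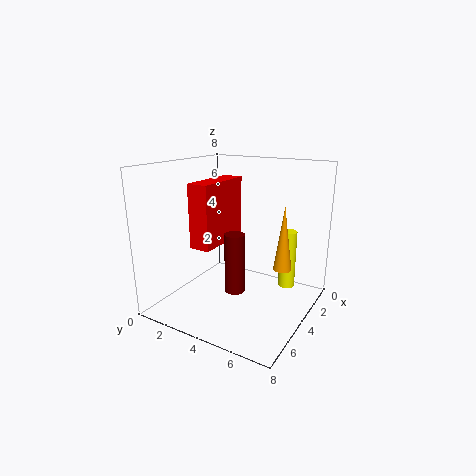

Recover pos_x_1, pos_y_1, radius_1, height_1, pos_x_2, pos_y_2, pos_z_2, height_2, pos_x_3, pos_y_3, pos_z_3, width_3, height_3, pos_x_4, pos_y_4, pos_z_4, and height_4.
pos_x_1 = 3.5, pos_y_1 = 6.5, radius_1 = 0.5, height_1 = 3.5, pos_x_2 = 1.5, pos_y_2 = 6, pos_z_2 = 0.5, height_2 = 3.5, pos_x_3 = 4.5, pos_y_3 = 3.5, pos_z_3 = 4.5, width_3 = 3, height_3 = 3, pos_x_4 = 6, pos_y_4 = 5, pos_z_4 = 2, height_4 = 3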